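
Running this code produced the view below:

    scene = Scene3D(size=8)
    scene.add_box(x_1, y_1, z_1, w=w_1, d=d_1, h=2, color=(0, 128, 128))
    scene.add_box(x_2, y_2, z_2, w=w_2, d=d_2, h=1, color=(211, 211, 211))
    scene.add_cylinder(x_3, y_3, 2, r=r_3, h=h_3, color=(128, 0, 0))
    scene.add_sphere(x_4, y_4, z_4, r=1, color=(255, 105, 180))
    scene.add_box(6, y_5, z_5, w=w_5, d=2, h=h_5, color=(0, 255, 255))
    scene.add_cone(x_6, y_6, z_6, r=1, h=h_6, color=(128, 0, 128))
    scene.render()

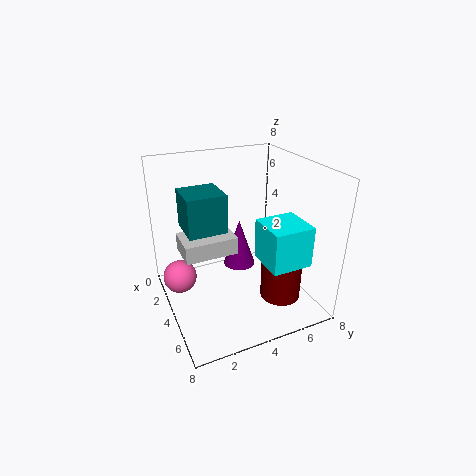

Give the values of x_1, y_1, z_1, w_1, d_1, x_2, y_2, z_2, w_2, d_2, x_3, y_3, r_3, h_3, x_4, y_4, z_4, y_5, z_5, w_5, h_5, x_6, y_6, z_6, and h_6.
x_1 = 3, y_1 = 1, z_1 = 5, w_1 = 2, d_1 = 2, x_2 = 2, y_2 = 1, z_2 = 3, w_2 = 2, d_2 = 3, x_3 = 7, y_3 = 5, r_3 = 1, h_3 = 3, x_4 = 2, y_4 = 1, z_4 = 1, y_5 = 4, z_5 = 4, w_5 = 2, h_5 = 2, x_6 = 2, y_6 = 5, z_6 = 1, h_6 = 3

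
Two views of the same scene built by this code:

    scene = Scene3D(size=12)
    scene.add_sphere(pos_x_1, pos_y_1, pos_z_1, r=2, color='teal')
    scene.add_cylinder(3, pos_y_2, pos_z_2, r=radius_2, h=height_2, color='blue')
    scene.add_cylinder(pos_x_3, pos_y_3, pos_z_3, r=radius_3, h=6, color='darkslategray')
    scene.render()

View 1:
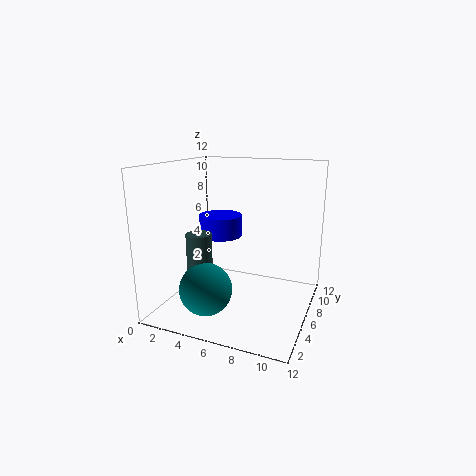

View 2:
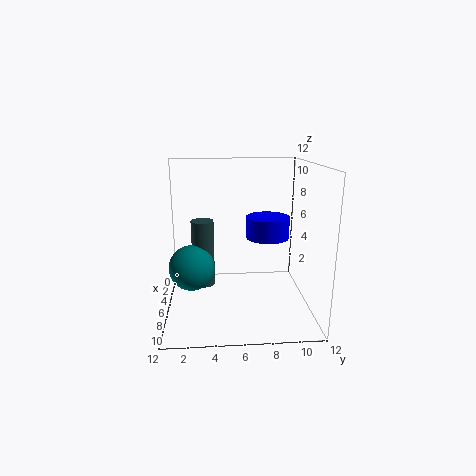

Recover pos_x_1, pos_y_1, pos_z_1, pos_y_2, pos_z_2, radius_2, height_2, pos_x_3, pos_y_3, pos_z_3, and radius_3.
pos_x_1 = 5, pos_y_1 = 2, pos_z_1 = 3, pos_y_2 = 9, pos_z_2 = 5, radius_2 = 2, height_2 = 2, pos_x_3 = 4, pos_y_3 = 3, pos_z_3 = 1, radius_3 = 1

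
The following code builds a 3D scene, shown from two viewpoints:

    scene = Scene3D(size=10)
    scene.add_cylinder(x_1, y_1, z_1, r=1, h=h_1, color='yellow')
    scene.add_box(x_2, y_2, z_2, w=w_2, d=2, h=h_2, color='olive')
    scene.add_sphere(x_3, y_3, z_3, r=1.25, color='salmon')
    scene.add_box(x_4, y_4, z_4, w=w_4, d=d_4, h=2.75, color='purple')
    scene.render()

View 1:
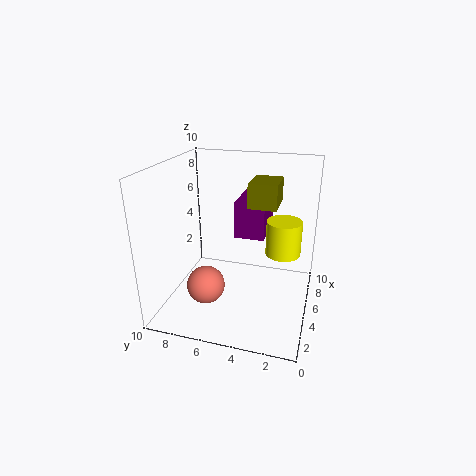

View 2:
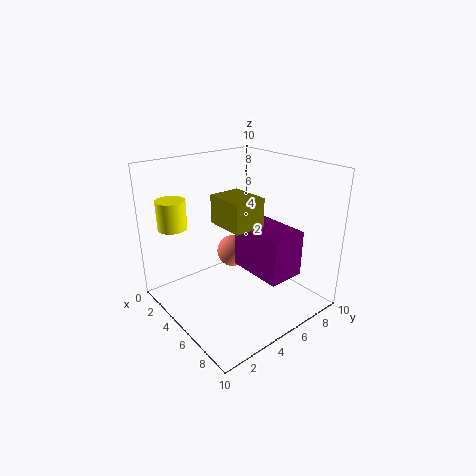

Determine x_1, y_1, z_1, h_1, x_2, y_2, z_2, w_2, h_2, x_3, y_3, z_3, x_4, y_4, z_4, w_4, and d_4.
x_1 = 2.25
y_1 = 1.5
z_1 = 5.75
h_1 = 2
x_2 = 5.5
y_2 = 2.5
z_2 = 7
w_2 = 2.5
h_2 = 1.75
x_3 = 2.5
y_3 = 6.5
z_3 = 2.5
x_4 = 6.5
y_4 = 3.5
z_4 = 4.25
w_4 = 3.5
d_4 = 2.25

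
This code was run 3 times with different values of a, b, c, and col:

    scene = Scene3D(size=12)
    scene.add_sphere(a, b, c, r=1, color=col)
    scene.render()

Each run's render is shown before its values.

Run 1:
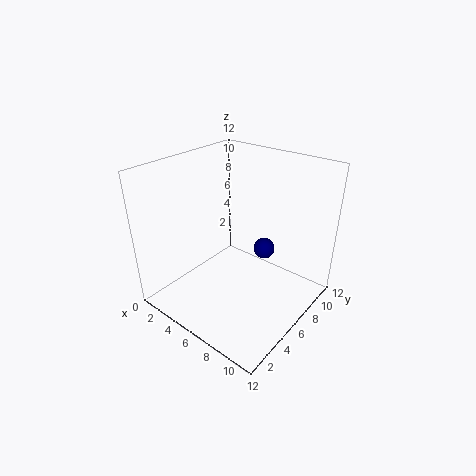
a = 6
b = 10
c = 3
col = 'navy'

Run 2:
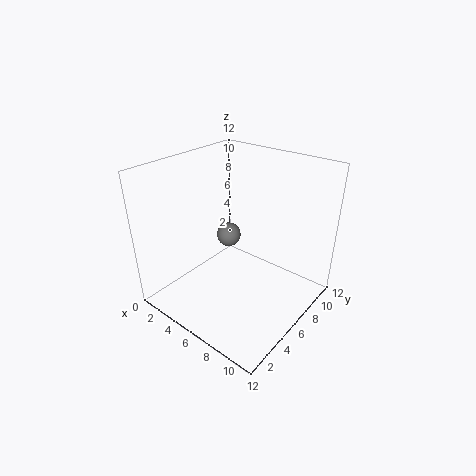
a = 5
b = 6
c = 6
col = 'gray'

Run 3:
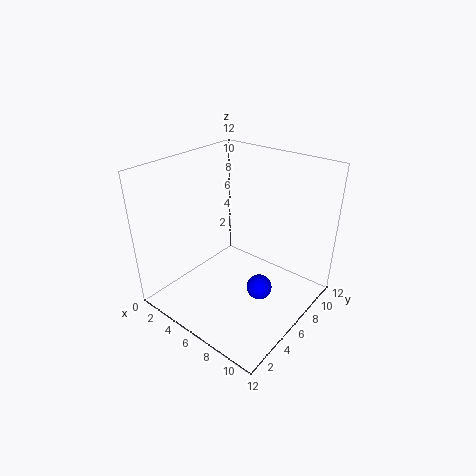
a = 9
b = 5
c = 3
col = 'blue'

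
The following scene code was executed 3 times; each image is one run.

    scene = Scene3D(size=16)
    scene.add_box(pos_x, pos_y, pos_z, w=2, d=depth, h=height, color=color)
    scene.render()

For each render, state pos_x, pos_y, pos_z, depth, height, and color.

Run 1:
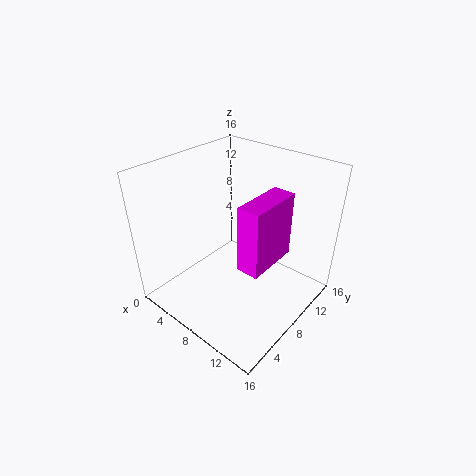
pos_x = 13, pos_y = 2, pos_z = 10, depth = 5, height = 6, color = 'magenta'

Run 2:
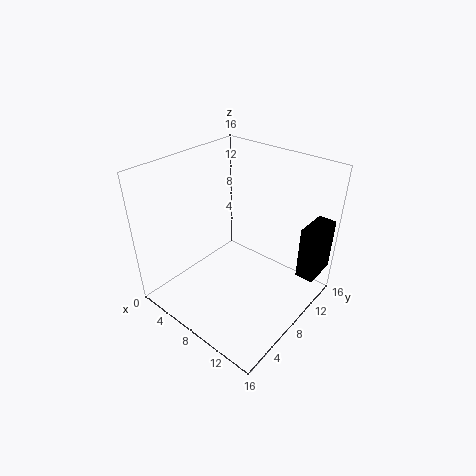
pos_x = 14, pos_y = 11, pos_z = 4, depth = 4, height = 6, color = 'black'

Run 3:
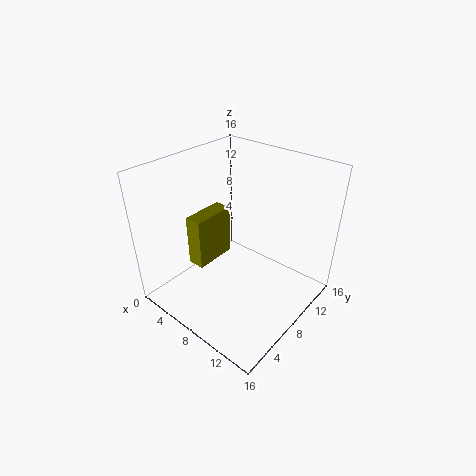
pos_x = 3, pos_y = 5, pos_z = 4, depth = 5, height = 6, color = 'olive'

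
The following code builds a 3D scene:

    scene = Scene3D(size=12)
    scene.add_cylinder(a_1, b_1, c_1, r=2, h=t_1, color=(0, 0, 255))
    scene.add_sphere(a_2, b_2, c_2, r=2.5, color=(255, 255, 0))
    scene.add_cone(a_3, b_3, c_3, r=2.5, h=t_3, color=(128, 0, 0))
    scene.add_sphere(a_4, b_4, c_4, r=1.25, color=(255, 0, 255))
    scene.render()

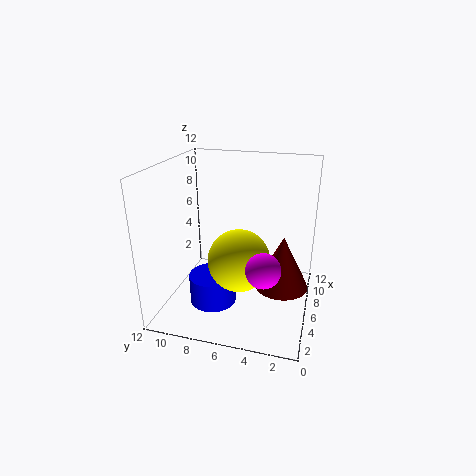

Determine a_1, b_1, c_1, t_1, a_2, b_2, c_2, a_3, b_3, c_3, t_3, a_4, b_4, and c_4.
a_1 = 5; b_1 = 8; c_1 = 0.25; t_1 = 2.5; a_2 = 4.5; b_2 = 5.5; c_2 = 4.75; a_3 = 8.75; b_3 = 2.5; c_3 = 0.25; t_3 = 5; a_4 = 1.75; b_4 = 3; c_4 = 5.75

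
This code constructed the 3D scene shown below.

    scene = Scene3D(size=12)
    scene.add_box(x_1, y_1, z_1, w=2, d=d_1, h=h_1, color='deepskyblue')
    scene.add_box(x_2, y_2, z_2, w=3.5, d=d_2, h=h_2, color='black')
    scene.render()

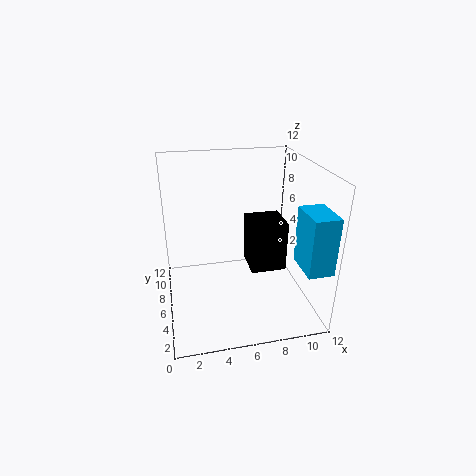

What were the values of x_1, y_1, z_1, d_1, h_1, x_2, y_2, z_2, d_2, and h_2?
x_1 = 10
y_1 = 0.5
z_1 = 5
d_1 = 3
h_1 = 4.5
x_2 = 8
y_2 = 8.5
z_2 = 0.5
d_2 = 3.5
h_2 = 5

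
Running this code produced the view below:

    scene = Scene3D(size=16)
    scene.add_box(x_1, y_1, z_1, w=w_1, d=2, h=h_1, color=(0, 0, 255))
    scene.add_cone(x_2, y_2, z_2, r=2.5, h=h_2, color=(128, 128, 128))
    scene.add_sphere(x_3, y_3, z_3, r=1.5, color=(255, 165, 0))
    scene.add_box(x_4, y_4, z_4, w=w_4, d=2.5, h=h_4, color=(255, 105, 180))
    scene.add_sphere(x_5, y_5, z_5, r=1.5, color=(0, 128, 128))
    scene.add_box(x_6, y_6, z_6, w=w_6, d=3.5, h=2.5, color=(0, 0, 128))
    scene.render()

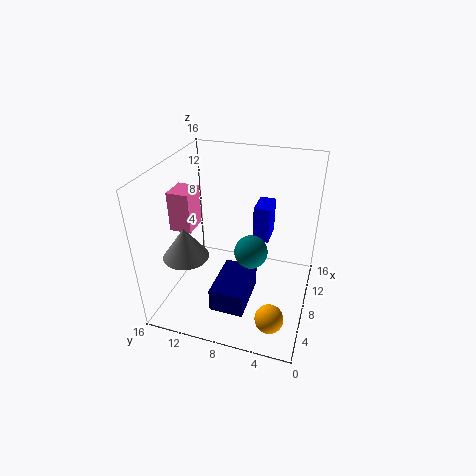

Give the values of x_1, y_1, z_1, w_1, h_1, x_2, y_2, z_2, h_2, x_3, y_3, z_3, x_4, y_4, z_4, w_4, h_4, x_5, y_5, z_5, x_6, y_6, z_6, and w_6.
x_1 = 12.5, y_1 = 5.5, z_1 = 5, w_1 = 3.5, h_1 = 4.5, x_2 = 5, y_2 = 13, z_2 = 6.5, h_2 = 3.5, x_3 = 3, y_3 = 3, z_3 = 2, x_4 = 6.5, y_4 = 13, z_4 = 8.5, w_4 = 3, h_4 = 4.5, x_5 = 2.5, y_5 = 5, z_5 = 10.5, x_6 = 1.5, y_6 = 5.5, z_6 = 3, w_6 = 5.5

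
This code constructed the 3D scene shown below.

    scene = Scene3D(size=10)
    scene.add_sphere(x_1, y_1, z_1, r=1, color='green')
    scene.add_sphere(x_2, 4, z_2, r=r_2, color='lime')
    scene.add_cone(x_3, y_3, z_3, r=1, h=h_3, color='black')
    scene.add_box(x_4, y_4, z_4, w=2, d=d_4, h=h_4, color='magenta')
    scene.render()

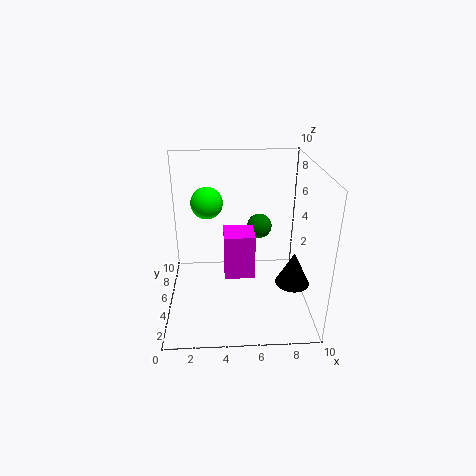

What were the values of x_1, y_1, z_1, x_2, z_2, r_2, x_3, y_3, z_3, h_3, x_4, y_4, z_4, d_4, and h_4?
x_1 = 7
y_1 = 9
z_1 = 4
x_2 = 3
z_2 = 8
r_2 = 1
x_3 = 8
y_3 = 1
z_3 = 4
h_3 = 2
x_4 = 4
y_4 = 3
z_4 = 3
d_4 = 2
h_4 = 3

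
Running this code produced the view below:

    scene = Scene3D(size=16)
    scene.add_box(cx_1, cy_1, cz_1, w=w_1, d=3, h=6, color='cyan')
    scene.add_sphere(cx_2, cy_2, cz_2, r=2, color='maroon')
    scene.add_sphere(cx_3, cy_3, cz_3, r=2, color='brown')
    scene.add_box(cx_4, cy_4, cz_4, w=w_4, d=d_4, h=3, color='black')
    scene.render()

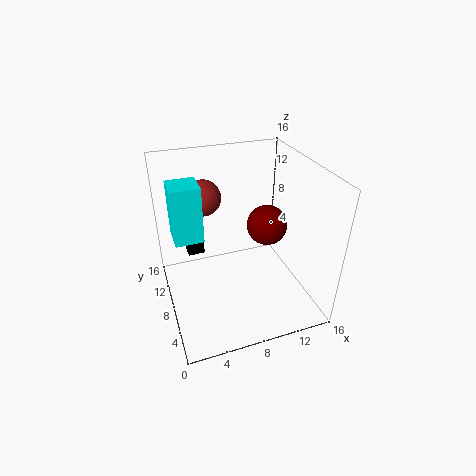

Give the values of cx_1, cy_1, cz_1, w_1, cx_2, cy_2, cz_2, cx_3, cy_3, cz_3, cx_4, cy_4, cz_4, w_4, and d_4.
cx_1 = 1, cy_1 = 7, cz_1 = 9, w_1 = 3, cx_2 = 10, cy_2 = 5, cz_2 = 11, cx_3 = 5, cy_3 = 11, cz_3 = 12, cx_4 = 3, cy_4 = 12, cz_4 = 4, w_4 = 2, d_4 = 2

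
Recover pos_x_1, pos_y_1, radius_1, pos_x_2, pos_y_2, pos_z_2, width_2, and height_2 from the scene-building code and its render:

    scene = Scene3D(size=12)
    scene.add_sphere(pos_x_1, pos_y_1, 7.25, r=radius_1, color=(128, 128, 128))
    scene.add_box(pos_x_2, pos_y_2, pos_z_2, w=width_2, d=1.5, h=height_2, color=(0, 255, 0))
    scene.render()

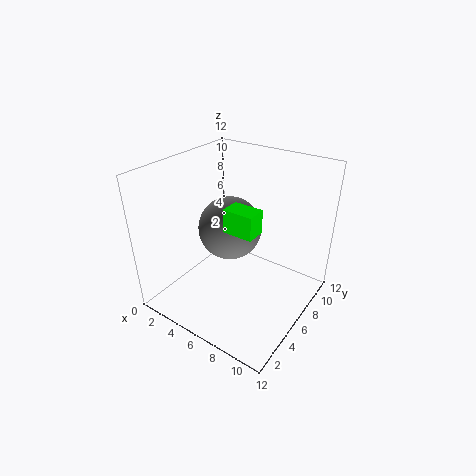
pos_x_1 = 5.75, pos_y_1 = 5.25, radius_1 = 2.5, pos_x_2 = 7, pos_y_2 = 2.75, pos_z_2 = 8.5, width_2 = 2.25, height_2 = 1.75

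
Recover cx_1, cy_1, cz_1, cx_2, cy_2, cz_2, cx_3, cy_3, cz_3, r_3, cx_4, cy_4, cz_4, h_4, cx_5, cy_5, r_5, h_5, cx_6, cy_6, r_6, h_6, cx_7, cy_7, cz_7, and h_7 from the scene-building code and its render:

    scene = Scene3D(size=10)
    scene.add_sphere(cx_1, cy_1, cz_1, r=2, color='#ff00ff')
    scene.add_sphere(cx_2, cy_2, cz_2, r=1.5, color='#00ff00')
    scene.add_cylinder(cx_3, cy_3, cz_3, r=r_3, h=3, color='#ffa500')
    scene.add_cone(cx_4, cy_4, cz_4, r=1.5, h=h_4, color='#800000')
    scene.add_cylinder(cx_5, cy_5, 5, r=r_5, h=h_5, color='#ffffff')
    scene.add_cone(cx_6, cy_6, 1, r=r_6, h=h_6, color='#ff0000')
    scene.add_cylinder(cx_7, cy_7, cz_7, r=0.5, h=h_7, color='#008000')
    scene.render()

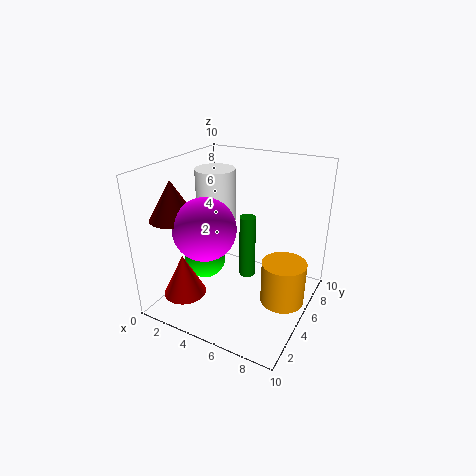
cx_1 = 4; cy_1 = 2.5; cz_1 = 6.5; cx_2 = 2.5; cy_2 = 4.5; cz_2 = 3; cx_3 = 8.5; cy_3 = 5; cz_3 = 1; r_3 = 1.5; cx_4 = 2; cy_4 = 2; cz_4 = 7; h_4 = 2.5; cx_5 = 2; cy_5 = 7; r_5 = 1.5; h_5 = 4; cx_6 = 2; cy_6 = 2.5; r_6 = 1.5; h_6 = 3; cx_7 = 6.5; cy_7 = 3.5; cz_7 = 3.5; h_7 = 4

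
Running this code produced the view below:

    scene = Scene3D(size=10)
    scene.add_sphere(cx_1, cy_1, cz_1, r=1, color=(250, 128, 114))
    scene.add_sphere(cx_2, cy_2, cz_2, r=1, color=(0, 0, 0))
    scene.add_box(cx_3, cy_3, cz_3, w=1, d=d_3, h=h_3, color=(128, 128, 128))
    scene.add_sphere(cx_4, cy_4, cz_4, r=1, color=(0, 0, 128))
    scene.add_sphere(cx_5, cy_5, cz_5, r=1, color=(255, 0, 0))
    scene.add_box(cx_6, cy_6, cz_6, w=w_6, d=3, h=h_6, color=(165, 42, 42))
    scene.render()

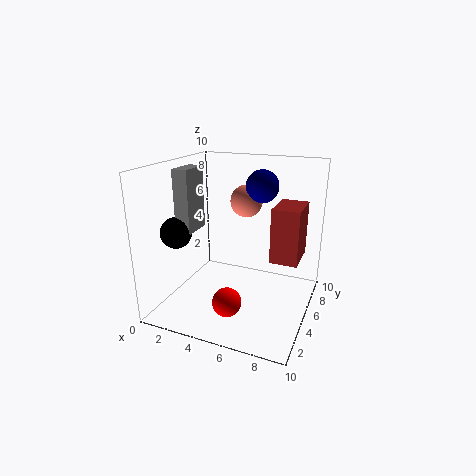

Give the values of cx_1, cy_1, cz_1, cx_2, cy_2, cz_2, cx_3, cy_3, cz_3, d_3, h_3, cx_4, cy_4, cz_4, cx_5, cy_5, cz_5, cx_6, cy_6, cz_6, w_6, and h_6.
cx_1 = 6
cy_1 = 4
cz_1 = 8
cx_2 = 2
cy_2 = 2
cz_2 = 6
cx_3 = 2
cy_3 = 2
cz_3 = 6
d_3 = 2
h_3 = 4
cx_4 = 7
cy_4 = 4
cz_4 = 9
cx_5 = 5
cy_5 = 3
cz_5 = 1
cx_6 = 7
cy_6 = 6
cz_6 = 3
w_6 = 2
h_6 = 4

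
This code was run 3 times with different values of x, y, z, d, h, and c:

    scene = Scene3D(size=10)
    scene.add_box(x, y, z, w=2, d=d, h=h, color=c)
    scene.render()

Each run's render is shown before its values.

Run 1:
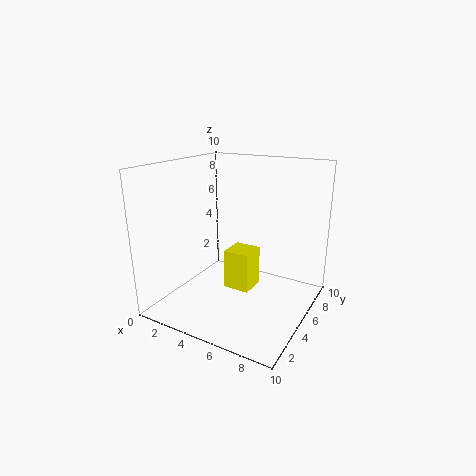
x = 3.5
y = 5.5
z = 0.5
d = 2
h = 3
c = 'yellow'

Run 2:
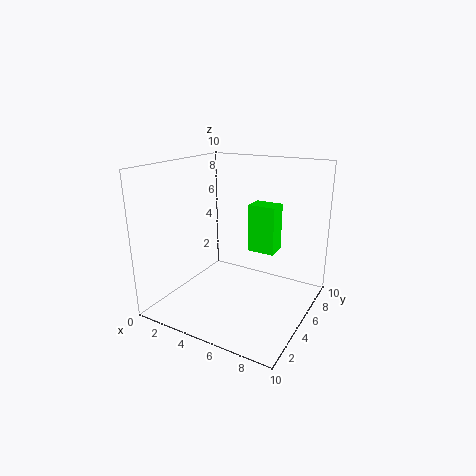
x = 5
y = 6.5
z = 3.5
d = 1.5
h = 3.5
c = 'lime'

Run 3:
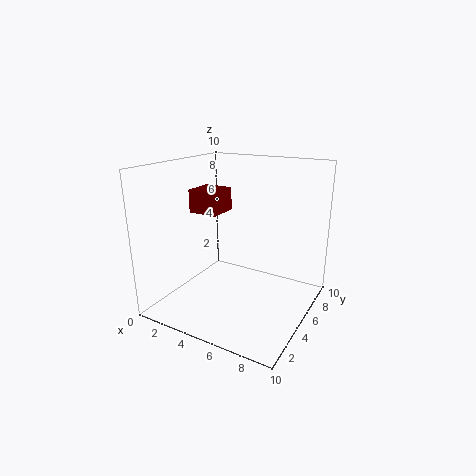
x = 2.5
y = 3
z = 7
d = 2
h = 1.5
c = 'maroon'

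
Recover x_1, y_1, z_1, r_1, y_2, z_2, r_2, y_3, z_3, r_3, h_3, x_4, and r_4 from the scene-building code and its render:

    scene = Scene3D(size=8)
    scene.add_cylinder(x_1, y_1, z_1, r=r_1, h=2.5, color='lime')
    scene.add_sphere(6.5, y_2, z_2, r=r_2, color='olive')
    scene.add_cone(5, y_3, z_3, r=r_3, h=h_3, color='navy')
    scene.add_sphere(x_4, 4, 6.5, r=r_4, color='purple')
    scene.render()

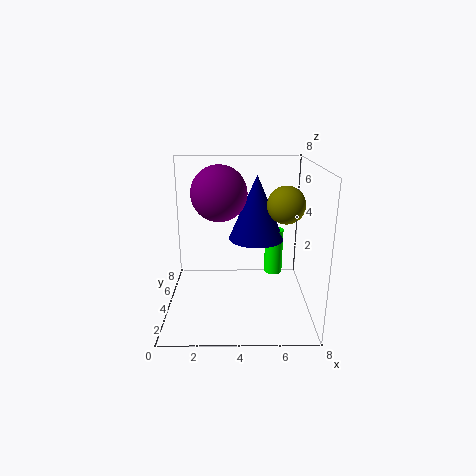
x_1 = 6; y_1 = 4; z_1 = 2; r_1 = 0.5; y_2 = 3.5; z_2 = 6; r_2 = 1; y_3 = 4; z_3 = 4; r_3 = 1.5; h_3 = 3.5; x_4 = 3; r_4 = 1.5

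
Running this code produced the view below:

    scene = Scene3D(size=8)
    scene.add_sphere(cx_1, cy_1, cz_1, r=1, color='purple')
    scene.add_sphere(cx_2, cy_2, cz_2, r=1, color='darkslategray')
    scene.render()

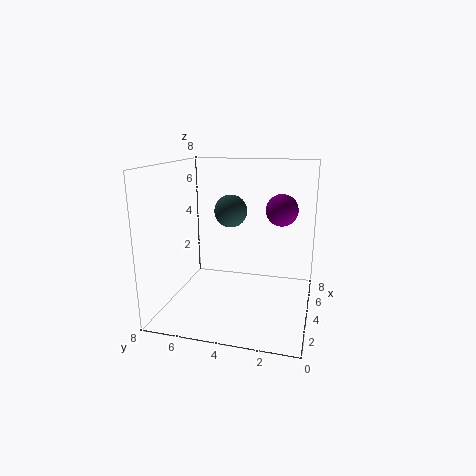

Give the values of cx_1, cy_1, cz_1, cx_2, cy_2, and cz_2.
cx_1 = 7, cy_1 = 2, cz_1 = 5, cx_2 = 6, cy_2 = 5, cz_2 = 5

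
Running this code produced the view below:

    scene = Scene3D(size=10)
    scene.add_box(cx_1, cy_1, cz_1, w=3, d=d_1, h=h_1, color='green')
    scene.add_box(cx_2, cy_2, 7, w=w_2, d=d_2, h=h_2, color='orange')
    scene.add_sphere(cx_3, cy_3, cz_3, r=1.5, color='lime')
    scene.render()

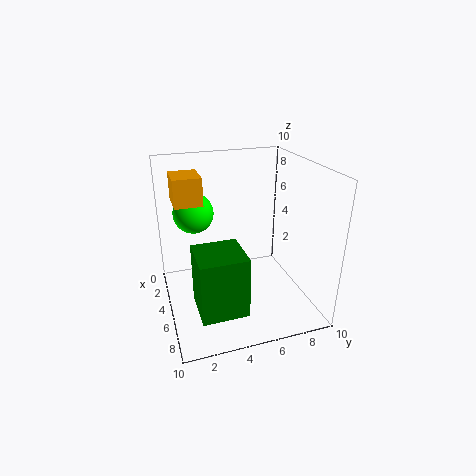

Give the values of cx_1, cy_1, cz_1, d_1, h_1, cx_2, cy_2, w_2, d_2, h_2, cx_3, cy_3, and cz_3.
cx_1 = 6, cy_1 = 1.5, cz_1 = 1.5, d_1 = 3, h_1 = 4, cx_2 = 1, cy_2 = 1, w_2 = 2.5, d_2 = 2, h_2 = 2, cx_3 = 2, cy_3 = 2.5, cz_3 = 6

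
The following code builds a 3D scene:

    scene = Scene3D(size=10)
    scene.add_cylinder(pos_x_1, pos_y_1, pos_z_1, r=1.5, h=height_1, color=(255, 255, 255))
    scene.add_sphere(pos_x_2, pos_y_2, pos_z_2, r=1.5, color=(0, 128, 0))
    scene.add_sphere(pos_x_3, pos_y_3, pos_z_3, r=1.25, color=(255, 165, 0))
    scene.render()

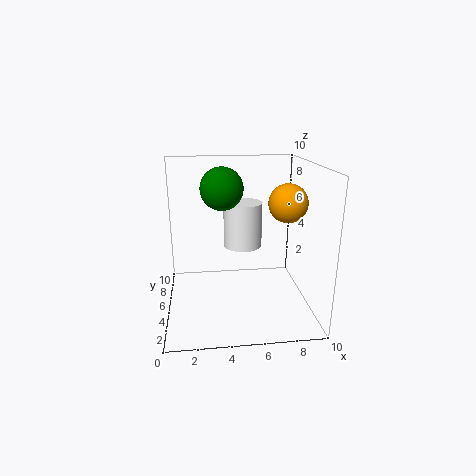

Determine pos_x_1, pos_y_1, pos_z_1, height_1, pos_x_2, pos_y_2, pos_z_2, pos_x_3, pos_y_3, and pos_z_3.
pos_x_1 = 5.75
pos_y_1 = 8
pos_z_1 = 3.25
height_1 = 3.5
pos_x_2 = 4
pos_y_2 = 6
pos_z_2 = 8.25
pos_x_3 = 8
pos_y_3 = 3.5
pos_z_3 = 7.75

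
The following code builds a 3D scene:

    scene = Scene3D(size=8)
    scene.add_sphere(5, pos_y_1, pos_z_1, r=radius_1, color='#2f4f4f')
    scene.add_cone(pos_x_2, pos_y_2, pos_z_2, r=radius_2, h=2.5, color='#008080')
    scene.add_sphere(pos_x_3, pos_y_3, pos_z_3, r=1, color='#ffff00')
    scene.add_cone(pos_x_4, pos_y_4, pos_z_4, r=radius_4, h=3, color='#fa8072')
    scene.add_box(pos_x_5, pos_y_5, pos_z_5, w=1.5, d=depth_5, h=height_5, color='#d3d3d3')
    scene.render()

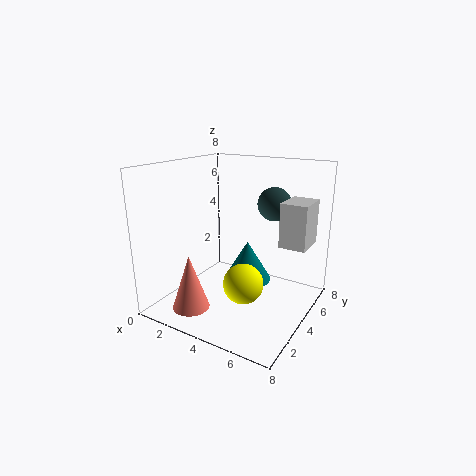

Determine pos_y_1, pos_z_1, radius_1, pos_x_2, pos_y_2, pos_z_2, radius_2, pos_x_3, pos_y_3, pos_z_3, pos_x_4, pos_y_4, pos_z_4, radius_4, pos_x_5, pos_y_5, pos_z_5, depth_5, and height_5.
pos_y_1 = 6.5
pos_z_1 = 5.5
radius_1 = 1
pos_x_2 = 3.5
pos_y_2 = 6
pos_z_2 = 0.5
radius_2 = 1.5
pos_x_3 = 5.5
pos_y_3 = 2
pos_z_3 = 2.5
pos_x_4 = 2.5
pos_y_4 = 1.5
pos_z_4 = 0.5
radius_4 = 1
pos_x_5 = 6
pos_y_5 = 5
pos_z_5 = 3.5
depth_5 = 2
height_5 = 2.5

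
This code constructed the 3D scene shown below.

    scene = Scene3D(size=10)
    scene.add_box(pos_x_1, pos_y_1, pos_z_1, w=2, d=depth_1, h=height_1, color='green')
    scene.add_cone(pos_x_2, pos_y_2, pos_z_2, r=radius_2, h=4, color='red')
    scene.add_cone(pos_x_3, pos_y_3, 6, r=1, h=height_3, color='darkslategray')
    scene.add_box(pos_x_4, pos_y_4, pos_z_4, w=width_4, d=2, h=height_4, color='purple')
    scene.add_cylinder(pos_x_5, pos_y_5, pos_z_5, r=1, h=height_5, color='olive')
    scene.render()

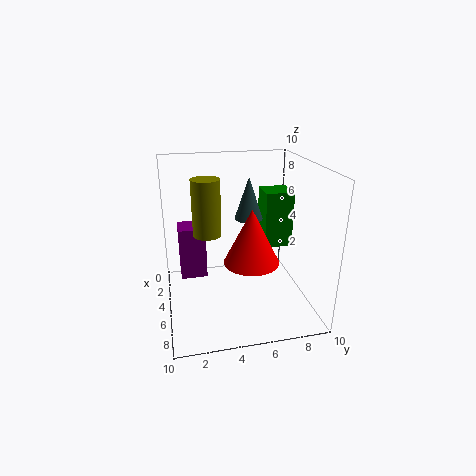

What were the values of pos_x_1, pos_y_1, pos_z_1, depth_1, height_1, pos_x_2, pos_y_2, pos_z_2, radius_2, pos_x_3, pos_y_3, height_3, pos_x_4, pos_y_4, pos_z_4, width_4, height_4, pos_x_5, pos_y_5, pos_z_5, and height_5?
pos_x_1 = 3; pos_y_1 = 7; pos_z_1 = 4; depth_1 = 2; height_1 = 4; pos_x_2 = 5; pos_y_2 = 6; pos_z_2 = 3; radius_2 = 2; pos_x_3 = 4; pos_y_3 = 6; height_3 = 3; pos_x_4 = 1; pos_y_4 = 1; pos_z_4 = 1; width_4 = 2; height_4 = 4; pos_x_5 = 4; pos_y_5 = 3; pos_z_5 = 5; height_5 = 4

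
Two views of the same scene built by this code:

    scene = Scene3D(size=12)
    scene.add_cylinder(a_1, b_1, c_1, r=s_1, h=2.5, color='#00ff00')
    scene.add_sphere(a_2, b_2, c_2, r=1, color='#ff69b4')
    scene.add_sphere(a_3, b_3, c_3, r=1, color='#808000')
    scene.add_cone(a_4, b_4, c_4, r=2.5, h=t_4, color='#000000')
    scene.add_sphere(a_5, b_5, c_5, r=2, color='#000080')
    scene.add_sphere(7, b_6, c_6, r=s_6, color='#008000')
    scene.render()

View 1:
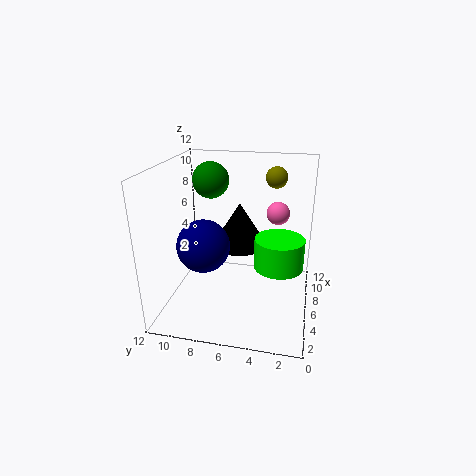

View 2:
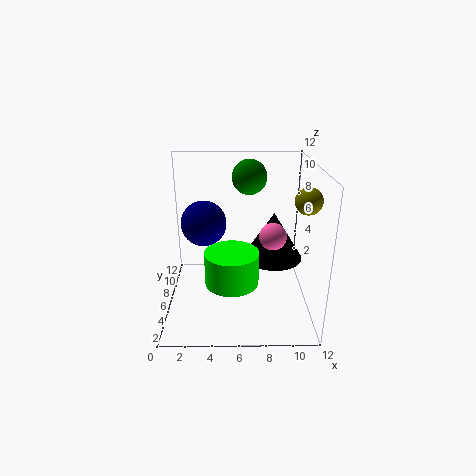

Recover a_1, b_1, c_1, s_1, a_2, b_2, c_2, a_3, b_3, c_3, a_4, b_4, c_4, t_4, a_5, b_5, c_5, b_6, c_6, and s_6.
a_1 = 5.5, b_1 = 2.5, c_1 = 4, s_1 = 2, a_2 = 8.5, b_2 = 3, c_2 = 7.5, a_3 = 11, b_3 = 3.5, c_3 = 10, a_4 = 9, b_4 = 6.5, c_4 = 4, t_4 = 4, a_5 = 3, b_5 = 8, c_5 = 6.5, b_6 = 8.5, c_6 = 10.5, s_6 = 1.5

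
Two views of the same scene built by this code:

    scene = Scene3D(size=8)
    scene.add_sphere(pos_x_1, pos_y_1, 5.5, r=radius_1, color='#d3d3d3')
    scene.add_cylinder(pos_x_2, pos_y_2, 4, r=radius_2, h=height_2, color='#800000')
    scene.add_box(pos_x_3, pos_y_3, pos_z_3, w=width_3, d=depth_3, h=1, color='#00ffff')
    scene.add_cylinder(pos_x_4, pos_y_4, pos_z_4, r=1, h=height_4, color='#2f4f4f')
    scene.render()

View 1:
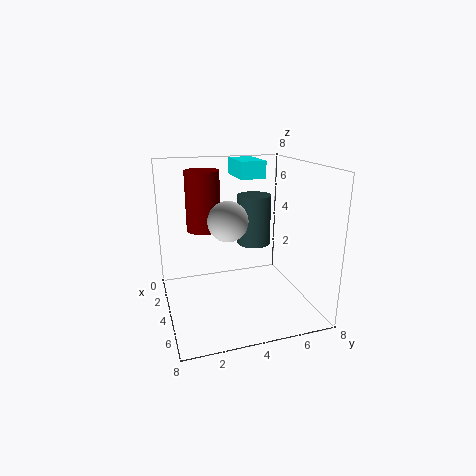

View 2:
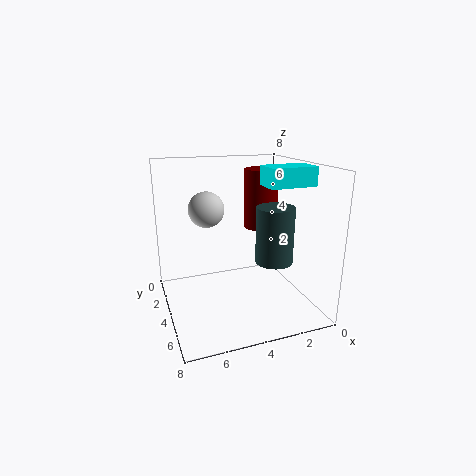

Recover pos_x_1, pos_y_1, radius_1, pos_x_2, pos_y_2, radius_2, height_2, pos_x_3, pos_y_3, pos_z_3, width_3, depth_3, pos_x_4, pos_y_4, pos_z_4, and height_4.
pos_x_1 = 5.5
pos_y_1 = 3
radius_1 = 1
pos_x_2 = 2
pos_y_2 = 2.5
radius_2 = 1
height_2 = 3.5
pos_x_3 = 0.5
pos_y_3 = 4.5
pos_z_3 = 7
width_3 = 2.5
depth_3 = 1.5
pos_x_4 = 2.5
pos_y_4 = 5.5
pos_z_4 = 3
height_4 = 3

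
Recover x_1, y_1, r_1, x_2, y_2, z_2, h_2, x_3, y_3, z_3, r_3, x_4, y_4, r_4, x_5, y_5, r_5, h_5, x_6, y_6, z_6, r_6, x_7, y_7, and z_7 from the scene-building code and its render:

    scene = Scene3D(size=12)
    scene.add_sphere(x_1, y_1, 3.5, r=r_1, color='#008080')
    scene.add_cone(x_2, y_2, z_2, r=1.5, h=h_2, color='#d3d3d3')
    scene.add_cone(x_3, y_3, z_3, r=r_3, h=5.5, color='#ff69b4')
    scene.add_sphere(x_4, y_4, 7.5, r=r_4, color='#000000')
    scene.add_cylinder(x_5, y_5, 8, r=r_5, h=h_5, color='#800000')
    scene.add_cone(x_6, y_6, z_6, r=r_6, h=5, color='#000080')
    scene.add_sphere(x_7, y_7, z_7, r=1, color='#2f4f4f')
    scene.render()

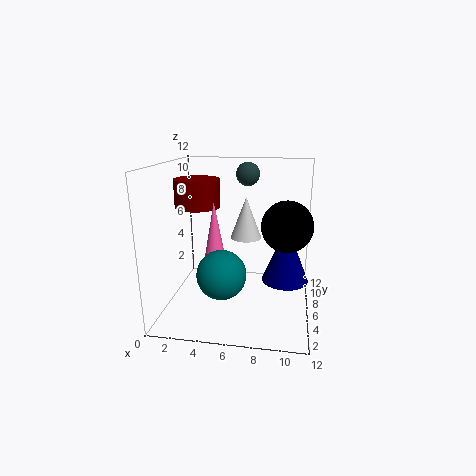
x_1 = 5; y_1 = 4; r_1 = 2; x_2 = 6; y_2 = 10.5; z_2 = 4.5; h_2 = 4; x_3 = 4; y_3 = 6; z_3 = 3.5; r_3 = 1; x_4 = 10; y_4 = 5; r_4 = 2; x_5 = 2; y_5 = 8; r_5 = 2; h_5 = 2.5; x_6 = 10; y_6 = 7; z_6 = 2; r_6 = 2; x_7 = 6.5; y_7 = 8; z_7 = 11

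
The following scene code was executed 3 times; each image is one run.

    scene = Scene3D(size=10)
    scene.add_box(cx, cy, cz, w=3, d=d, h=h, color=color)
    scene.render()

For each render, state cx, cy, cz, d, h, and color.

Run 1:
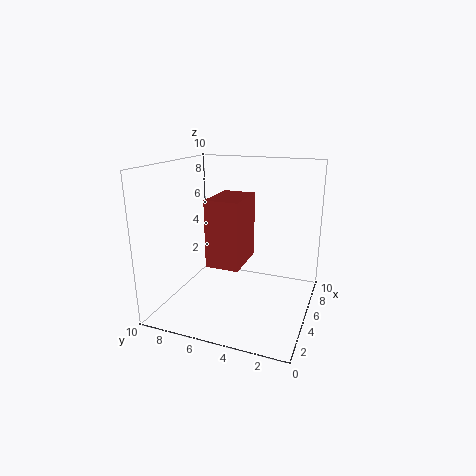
cx = 1, cy = 3.5, cz = 4.5, d = 2, h = 4, color = 'brown'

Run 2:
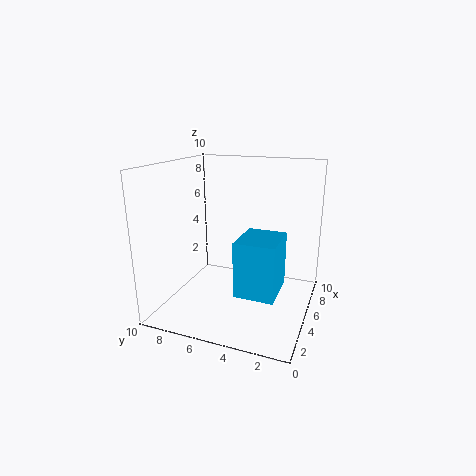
cx = 1.5, cy = 1.5, cz = 2.5, d = 2.5, h = 3.5, color = 'deepskyblue'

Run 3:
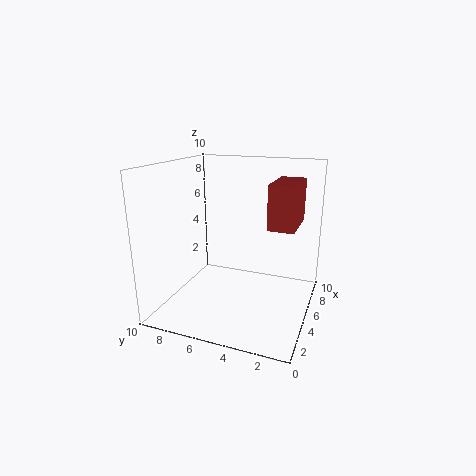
cx = 1.5, cy = 0.5, cz = 7, d = 1.5, h = 2.5, color = 'brown'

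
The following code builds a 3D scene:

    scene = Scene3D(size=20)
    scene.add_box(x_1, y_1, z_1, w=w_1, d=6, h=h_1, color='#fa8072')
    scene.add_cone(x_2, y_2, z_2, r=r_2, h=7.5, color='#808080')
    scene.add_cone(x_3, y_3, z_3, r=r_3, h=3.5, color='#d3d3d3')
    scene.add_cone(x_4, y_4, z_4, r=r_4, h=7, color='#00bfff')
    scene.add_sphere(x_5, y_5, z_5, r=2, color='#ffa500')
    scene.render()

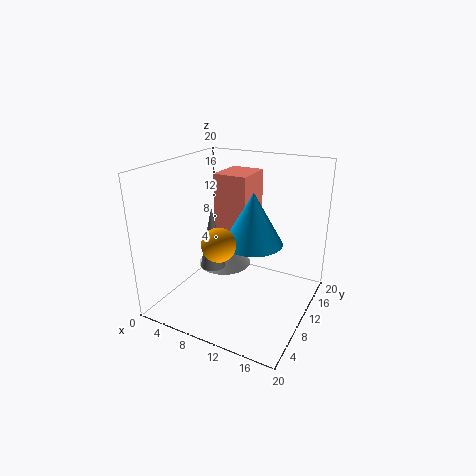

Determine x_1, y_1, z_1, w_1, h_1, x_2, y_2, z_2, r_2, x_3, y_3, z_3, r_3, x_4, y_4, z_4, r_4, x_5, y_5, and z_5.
x_1 = 5; y_1 = 12; z_1 = 9.5; w_1 = 5; h_1 = 8.5; x_2 = 10; y_2 = 3.5; z_2 = 9; r_2 = 1.5; x_3 = 9; y_3 = 8; z_3 = 7; r_3 = 3.5; x_4 = 12.5; y_4 = 9.5; z_4 = 10; r_4 = 4; x_5 = 11.5; y_5 = 2.5; z_5 = 12.5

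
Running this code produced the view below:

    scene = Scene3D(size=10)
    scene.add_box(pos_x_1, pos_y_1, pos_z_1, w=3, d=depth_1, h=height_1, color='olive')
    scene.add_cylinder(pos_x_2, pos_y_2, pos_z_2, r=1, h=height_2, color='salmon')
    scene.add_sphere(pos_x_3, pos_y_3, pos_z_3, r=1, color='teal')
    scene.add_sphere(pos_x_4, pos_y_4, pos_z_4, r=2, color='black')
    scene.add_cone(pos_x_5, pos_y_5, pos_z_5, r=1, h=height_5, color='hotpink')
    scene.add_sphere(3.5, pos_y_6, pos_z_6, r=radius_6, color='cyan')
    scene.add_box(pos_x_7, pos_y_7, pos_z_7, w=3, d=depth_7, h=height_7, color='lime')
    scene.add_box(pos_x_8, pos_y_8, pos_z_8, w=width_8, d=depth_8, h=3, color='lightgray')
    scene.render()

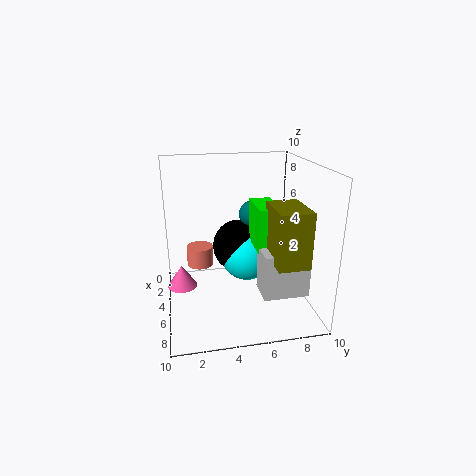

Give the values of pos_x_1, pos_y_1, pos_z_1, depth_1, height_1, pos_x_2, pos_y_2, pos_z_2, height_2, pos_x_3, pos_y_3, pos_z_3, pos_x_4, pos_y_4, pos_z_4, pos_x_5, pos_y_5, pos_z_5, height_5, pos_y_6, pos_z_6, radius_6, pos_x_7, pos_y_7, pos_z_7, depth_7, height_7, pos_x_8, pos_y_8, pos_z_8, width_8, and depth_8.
pos_x_1 = 6.5; pos_y_1 = 6.5; pos_z_1 = 4.5; depth_1 = 2; height_1 = 3.5; pos_x_2 = 2.5; pos_y_2 = 2.5; pos_z_2 = 2; height_2 = 1.5; pos_x_3 = 3; pos_y_3 = 6.5; pos_z_3 = 6; pos_x_4 = 3; pos_y_4 = 5.5; pos_z_4 = 3.5; pos_x_5 = 5.5; pos_y_5 = 1; pos_z_5 = 2; height_5 = 1.5; pos_y_6 = 6; pos_z_6 = 3; radius_6 = 2; pos_x_7 = 4; pos_y_7 = 6; pos_z_7 = 4.5; depth_7 = 1.5; height_7 = 3; pos_x_8 = 6.5; pos_y_8 = 6; pos_z_8 = 2; width_8 = 2; depth_8 = 3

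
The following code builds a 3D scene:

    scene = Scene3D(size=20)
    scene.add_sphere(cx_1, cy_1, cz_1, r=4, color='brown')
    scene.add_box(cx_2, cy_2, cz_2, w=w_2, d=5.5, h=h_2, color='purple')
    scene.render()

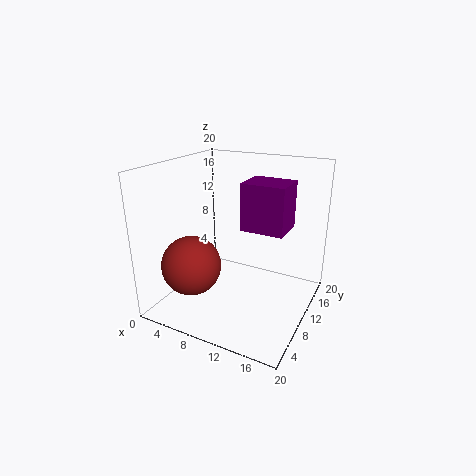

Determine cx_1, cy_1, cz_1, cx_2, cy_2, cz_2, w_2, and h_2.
cx_1 = 5.5; cy_1 = 5; cz_1 = 7; cx_2 = 9; cy_2 = 12.5; cz_2 = 10; w_2 = 6.5; h_2 = 7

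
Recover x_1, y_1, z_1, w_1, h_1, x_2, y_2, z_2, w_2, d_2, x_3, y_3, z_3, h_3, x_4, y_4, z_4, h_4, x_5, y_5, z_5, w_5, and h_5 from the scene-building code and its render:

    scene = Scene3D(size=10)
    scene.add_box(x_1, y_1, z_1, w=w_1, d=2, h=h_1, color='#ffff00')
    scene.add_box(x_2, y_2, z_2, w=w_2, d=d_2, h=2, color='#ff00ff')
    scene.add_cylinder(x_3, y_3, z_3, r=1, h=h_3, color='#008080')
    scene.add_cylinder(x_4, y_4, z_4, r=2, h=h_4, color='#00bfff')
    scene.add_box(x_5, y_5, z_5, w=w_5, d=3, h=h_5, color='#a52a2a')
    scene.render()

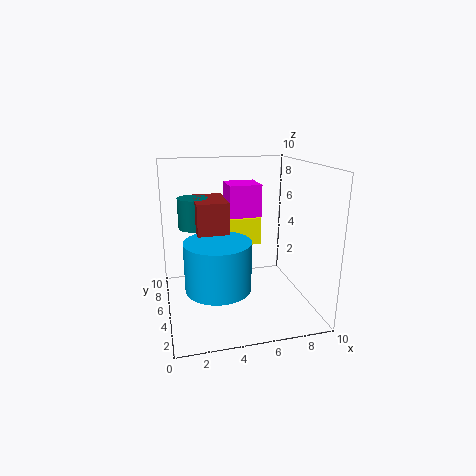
x_1 = 4; y_1 = 6; z_1 = 4; w_1 = 3; h_1 = 2; x_2 = 4; y_2 = 3; z_2 = 7; w_2 = 2; d_2 = 2; x_3 = 2; y_3 = 5; z_3 = 6; h_3 = 2; x_4 = 3; y_4 = 2; z_4 = 3; h_4 = 3; x_5 = 2; y_5 = 3; z_5 = 6; w_5 = 2; h_5 = 2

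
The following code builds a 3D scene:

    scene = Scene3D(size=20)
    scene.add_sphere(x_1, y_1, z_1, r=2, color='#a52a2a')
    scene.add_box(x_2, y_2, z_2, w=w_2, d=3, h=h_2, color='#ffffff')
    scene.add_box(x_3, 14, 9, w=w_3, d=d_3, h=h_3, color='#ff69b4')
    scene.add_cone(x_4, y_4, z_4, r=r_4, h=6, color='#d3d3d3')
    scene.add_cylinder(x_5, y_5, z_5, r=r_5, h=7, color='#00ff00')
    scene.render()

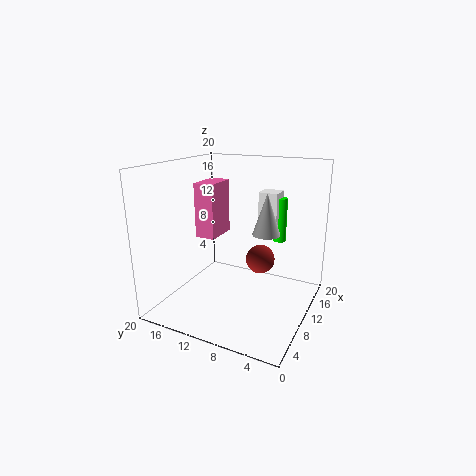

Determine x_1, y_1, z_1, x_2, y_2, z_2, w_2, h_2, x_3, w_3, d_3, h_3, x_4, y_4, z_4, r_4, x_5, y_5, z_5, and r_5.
x_1 = 11, y_1 = 7, z_1 = 7, x_2 = 17, y_2 = 7, z_2 = 8, w_2 = 3, h_2 = 7, x_3 = 10, w_3 = 5, d_3 = 3, h_3 = 8, x_4 = 13, y_4 = 7, z_4 = 10, r_4 = 2, x_5 = 19, y_5 = 7, z_5 = 7, r_5 = 1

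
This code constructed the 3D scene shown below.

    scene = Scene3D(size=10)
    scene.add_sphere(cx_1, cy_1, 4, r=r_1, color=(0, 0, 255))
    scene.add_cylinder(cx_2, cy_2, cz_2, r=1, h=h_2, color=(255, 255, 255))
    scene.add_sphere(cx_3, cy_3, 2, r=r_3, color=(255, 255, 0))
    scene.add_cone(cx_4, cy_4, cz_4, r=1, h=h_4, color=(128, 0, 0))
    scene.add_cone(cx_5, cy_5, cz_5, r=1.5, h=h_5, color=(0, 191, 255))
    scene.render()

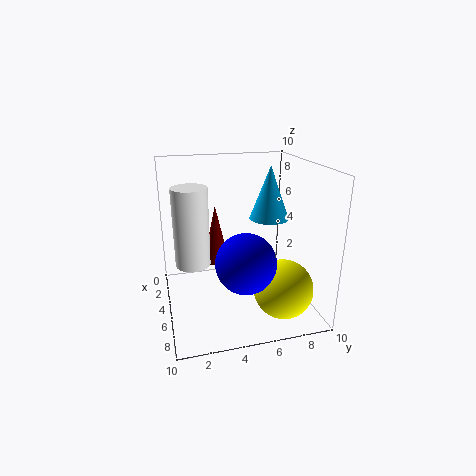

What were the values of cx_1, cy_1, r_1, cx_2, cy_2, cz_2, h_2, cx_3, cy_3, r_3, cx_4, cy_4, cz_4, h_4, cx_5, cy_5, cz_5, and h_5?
cx_1 = 7, cy_1 = 5, r_1 = 2, cx_2 = 8, cy_2 = 1.5, cz_2 = 5, h_2 = 4.5, cx_3 = 7.5, cy_3 = 7.5, r_3 = 2, cx_4 = 2, cy_4 = 4, cz_4 = 2, h_4 = 4.5, cx_5 = 3, cy_5 = 8, cz_5 = 5.5, h_5 = 4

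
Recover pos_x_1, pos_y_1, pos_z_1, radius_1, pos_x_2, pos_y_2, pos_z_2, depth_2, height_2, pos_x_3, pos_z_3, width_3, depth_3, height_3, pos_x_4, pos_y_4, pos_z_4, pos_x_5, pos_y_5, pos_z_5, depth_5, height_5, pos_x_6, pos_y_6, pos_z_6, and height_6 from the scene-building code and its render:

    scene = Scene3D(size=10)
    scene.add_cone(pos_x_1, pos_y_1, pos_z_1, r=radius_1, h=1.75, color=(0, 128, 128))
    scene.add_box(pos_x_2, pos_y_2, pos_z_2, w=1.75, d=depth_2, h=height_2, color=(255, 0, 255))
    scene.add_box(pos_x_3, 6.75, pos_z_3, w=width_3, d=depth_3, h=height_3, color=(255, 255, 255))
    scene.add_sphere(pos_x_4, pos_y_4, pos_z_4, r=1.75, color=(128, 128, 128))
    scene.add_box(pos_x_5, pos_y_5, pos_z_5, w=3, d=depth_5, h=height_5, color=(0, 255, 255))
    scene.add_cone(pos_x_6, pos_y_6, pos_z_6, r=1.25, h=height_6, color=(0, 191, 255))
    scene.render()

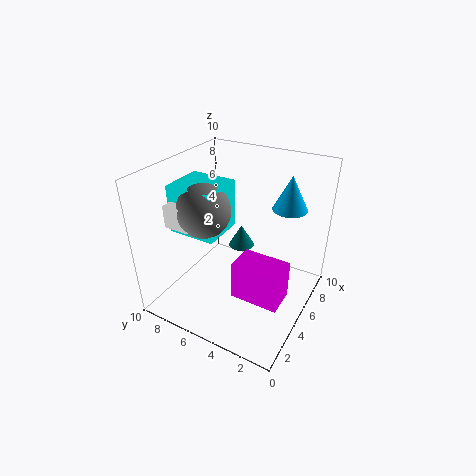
pos_x_1 = 7.75, pos_y_1 = 6.25, pos_z_1 = 2.5, radius_1 = 1, pos_x_2 = 0.75, pos_y_2 = 0.25, pos_z_2 = 4, depth_2 = 2.75, height_2 = 2.25, pos_x_3 = 1.75, pos_z_3 = 6.5, width_3 = 1.25, depth_3 = 1.75, height_3 = 1.5, pos_x_4 = 3.25, pos_y_4 = 6.5, pos_z_4 = 7.5, pos_x_5 = 2.5, pos_y_5 = 5.5, pos_z_5 = 5.75, depth_5 = 3.25, height_5 = 3.25, pos_x_6 = 8, pos_y_6 = 2.5, pos_z_6 = 6.5, height_6 = 2.5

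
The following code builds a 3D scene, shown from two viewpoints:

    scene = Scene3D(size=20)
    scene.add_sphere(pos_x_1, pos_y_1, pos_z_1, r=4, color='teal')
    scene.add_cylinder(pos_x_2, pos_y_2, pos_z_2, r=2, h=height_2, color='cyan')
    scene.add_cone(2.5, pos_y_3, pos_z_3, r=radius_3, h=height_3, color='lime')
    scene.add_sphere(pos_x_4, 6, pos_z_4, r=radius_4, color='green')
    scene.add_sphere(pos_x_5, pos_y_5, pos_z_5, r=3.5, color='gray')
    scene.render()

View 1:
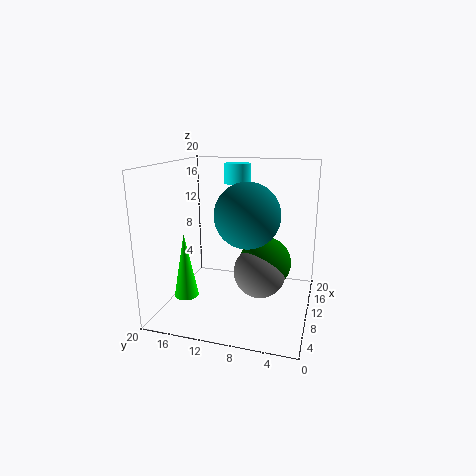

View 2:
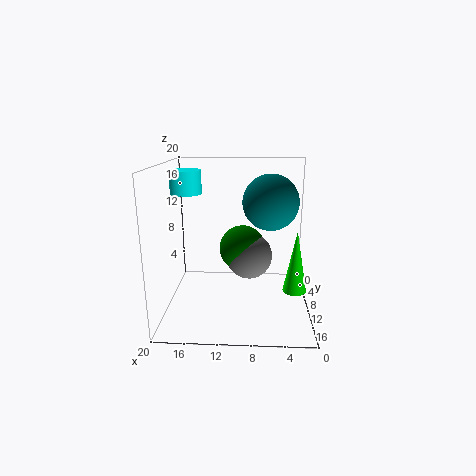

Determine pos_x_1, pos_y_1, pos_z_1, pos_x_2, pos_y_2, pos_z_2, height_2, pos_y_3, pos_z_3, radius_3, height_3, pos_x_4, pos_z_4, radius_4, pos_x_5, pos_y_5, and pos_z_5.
pos_x_1 = 5.5, pos_y_1 = 7.5, pos_z_1 = 14.5, pos_x_2 = 16.5, pos_y_2 = 12, pos_z_2 = 16.5, height_2 = 3, pos_y_3 = 14.5, pos_z_3 = 4.5, radius_3 = 1.5, height_3 = 8, pos_x_4 = 9.5, pos_z_4 = 7, radius_4 = 3.5, pos_x_5 = 8.5, pos_y_5 = 6.5, pos_z_5 = 6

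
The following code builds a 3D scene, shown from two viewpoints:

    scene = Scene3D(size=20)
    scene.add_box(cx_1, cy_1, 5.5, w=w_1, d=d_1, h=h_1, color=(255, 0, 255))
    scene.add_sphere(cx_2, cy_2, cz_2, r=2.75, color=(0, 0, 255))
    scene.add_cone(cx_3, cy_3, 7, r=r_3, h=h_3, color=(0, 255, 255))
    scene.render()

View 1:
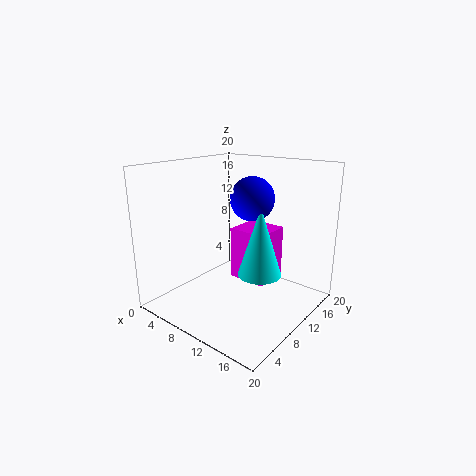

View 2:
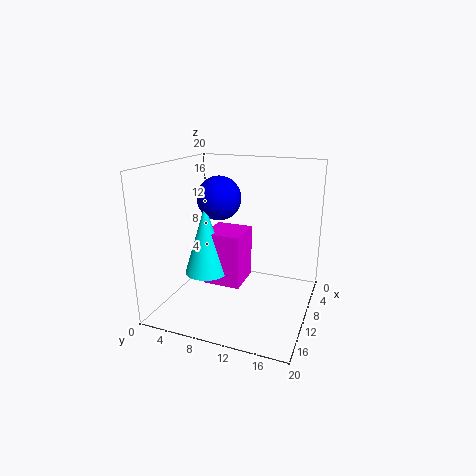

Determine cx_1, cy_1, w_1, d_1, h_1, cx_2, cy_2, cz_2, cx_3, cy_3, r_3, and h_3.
cx_1 = 10.75; cy_1 = 7.5; w_1 = 5; d_1 = 4.75; h_1 = 6.75; cx_2 = 13.25; cy_2 = 8.75; cz_2 = 16.25; cx_3 = 15.25; cy_3 = 7.75; r_3 = 2.75; h_3 = 8.75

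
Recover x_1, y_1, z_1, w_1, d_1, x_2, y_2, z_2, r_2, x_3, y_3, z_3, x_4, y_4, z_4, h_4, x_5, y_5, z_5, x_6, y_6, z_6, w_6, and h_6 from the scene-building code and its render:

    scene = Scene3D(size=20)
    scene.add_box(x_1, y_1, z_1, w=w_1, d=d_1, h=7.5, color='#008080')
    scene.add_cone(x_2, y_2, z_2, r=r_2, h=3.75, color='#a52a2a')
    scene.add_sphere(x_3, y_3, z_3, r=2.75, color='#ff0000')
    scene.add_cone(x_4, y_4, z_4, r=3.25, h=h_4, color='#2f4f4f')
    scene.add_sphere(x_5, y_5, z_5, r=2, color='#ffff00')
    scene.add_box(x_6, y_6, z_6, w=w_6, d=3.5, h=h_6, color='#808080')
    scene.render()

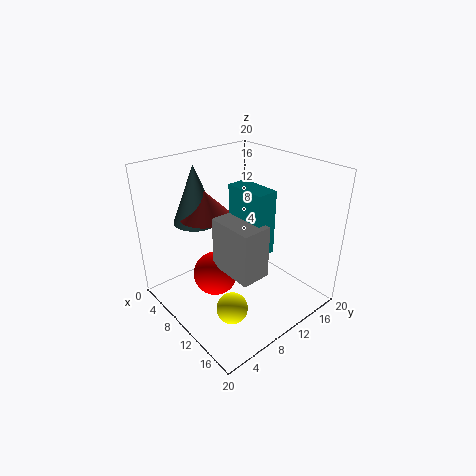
x_1 = 12.75, y_1 = 6.25, z_1 = 12, w_1 = 5, d_1 = 2.5, x_2 = 5.25, y_2 = 8, z_2 = 12.25, r_2 = 3.75, x_3 = 12, y_3 = 4.5, z_3 = 7.75, x_4 = 4, y_4 = 7.25, z_4 = 11.25, h_4 = 8.25, x_5 = 15, y_5 = 4.75, z_5 = 3.75, x_6 = 12.75, y_6 = 3.75, z_6 = 9.75, w_6 = 5.75, h_6 = 6.25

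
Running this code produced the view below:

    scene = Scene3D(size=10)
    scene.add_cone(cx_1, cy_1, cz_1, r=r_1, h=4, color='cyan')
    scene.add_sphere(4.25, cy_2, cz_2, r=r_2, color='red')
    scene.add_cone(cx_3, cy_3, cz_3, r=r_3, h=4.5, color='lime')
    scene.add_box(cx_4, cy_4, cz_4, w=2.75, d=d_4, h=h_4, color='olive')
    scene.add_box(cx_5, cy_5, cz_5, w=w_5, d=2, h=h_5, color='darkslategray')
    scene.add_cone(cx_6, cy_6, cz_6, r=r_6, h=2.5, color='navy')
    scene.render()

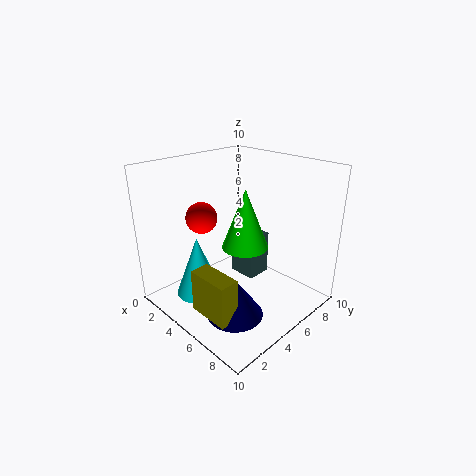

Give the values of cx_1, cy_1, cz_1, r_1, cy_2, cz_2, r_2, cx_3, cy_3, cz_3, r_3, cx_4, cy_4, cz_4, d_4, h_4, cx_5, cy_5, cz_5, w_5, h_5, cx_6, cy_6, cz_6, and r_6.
cx_1 = 4.25; cy_1 = 2; cz_1 = 1.75; r_1 = 1.5; cy_2 = 2.5; cz_2 = 7; r_2 = 1; cx_3 = 4.25; cy_3 = 6.5; cz_3 = 3.5; r_3 = 1.75; cx_4 = 5.5; cy_4 = 0.5; cz_4 = 1.75; d_4 = 1.25; h_4 = 2.75; cx_5 = 2; cy_5 = 7.25; cz_5 = 0.25; w_5 = 2.25; h_5 = 3.5; cx_6 = 7.5; cy_6 = 2.25; cz_6 = 1.5; r_6 = 1.75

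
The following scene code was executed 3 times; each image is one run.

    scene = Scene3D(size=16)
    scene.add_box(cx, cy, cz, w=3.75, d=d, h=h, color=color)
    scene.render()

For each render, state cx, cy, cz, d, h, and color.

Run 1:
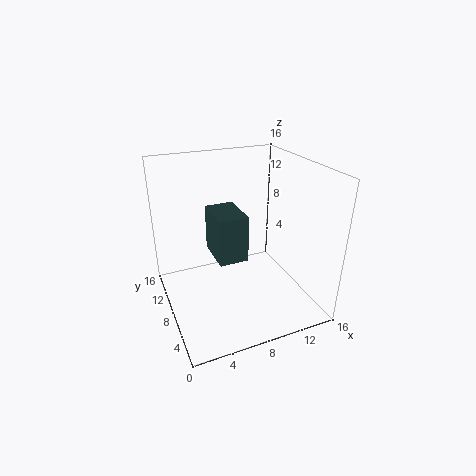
cx = 6.75, cy = 10.5, cz = 3, d = 5.5, h = 6, color = 'darkslategray'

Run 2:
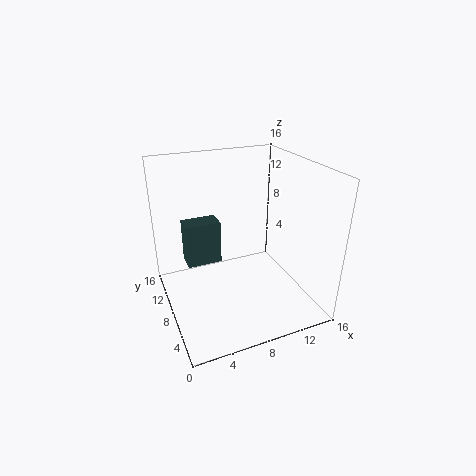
cx = 2.25, cy = 8, cz = 5.5, d = 2.25, h = 4.75, color = 'darkslategray'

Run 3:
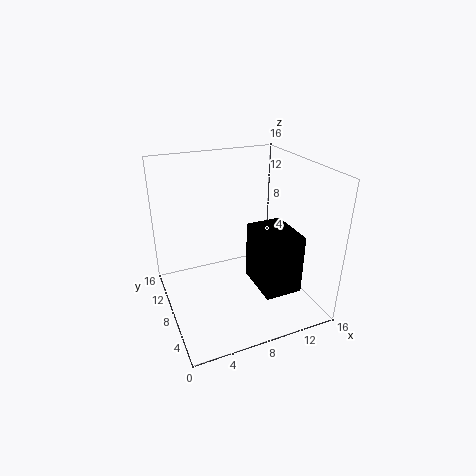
cx = 8, cy = 0.75, cz = 4.75, d = 5, h = 6, color = 'black'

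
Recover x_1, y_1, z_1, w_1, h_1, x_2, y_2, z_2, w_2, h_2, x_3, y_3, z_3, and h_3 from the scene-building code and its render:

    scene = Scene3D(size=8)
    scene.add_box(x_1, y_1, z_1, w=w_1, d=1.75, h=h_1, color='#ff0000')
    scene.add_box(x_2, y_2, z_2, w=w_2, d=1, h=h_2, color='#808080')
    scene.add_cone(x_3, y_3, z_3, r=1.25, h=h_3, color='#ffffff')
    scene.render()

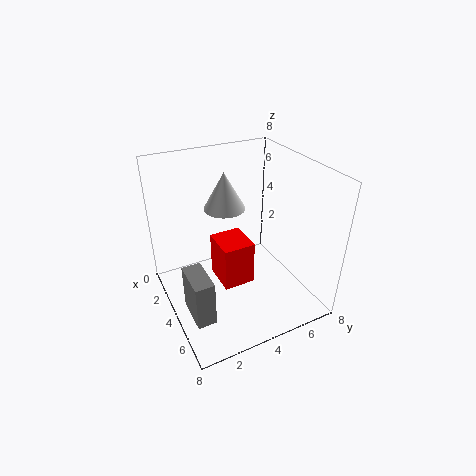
x_1 = 3, y_1 = 2.75, z_1 = 1.5, w_1 = 2, h_1 = 2.5, x_2 = 4.5, y_2 = 0.5, z_2 = 1, w_2 = 2, h_2 = 2.5, x_3 = 1.75, y_3 = 4.25, z_3 = 4.75, h_3 = 2.25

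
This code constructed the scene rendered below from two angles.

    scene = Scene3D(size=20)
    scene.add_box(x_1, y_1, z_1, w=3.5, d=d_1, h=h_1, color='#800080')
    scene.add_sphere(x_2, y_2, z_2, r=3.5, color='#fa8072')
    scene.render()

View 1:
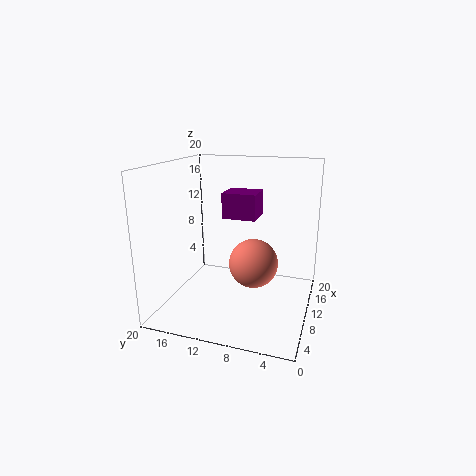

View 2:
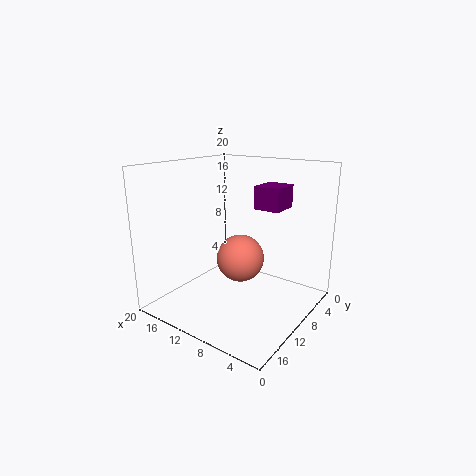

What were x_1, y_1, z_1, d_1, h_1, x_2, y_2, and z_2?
x_1 = 4, y_1 = 6, z_1 = 14.5, d_1 = 4, h_1 = 3, x_2 = 11, y_2 = 8, z_2 = 6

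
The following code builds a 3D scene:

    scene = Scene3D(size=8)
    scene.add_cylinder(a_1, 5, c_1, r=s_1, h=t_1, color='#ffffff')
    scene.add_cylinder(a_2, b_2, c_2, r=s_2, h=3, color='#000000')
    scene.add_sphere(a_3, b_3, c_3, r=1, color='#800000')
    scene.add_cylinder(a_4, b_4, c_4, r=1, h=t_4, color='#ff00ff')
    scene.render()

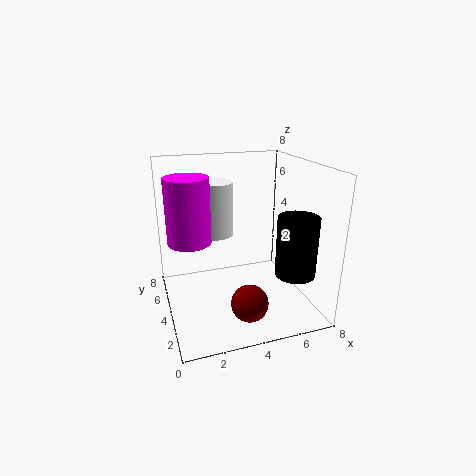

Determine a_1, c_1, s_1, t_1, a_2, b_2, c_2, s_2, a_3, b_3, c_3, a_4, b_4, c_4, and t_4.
a_1 = 3, c_1 = 4, s_1 = 1, t_1 = 3, a_2 = 6, b_2 = 1, c_2 = 3, s_2 = 1, a_3 = 4, b_3 = 2, c_3 = 1, a_4 = 1, b_4 = 2, c_4 = 5, t_4 = 3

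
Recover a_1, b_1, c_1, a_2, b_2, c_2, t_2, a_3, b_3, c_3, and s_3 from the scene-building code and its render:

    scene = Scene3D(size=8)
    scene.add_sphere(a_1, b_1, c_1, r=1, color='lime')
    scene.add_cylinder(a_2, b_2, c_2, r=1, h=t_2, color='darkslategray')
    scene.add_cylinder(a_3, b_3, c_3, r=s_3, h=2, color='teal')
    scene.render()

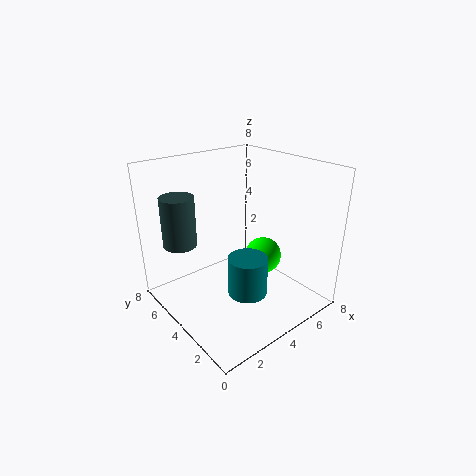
a_1 = 5; b_1 = 3; c_1 = 3; a_2 = 2; b_2 = 7; c_2 = 3; t_2 = 3; a_3 = 3; b_3 = 2; c_3 = 2; s_3 = 1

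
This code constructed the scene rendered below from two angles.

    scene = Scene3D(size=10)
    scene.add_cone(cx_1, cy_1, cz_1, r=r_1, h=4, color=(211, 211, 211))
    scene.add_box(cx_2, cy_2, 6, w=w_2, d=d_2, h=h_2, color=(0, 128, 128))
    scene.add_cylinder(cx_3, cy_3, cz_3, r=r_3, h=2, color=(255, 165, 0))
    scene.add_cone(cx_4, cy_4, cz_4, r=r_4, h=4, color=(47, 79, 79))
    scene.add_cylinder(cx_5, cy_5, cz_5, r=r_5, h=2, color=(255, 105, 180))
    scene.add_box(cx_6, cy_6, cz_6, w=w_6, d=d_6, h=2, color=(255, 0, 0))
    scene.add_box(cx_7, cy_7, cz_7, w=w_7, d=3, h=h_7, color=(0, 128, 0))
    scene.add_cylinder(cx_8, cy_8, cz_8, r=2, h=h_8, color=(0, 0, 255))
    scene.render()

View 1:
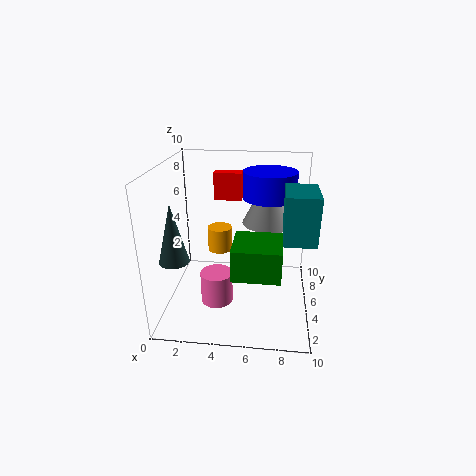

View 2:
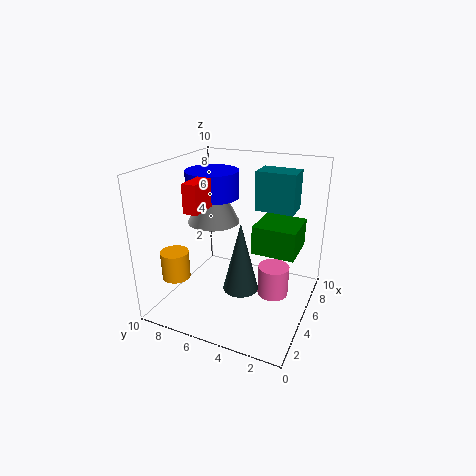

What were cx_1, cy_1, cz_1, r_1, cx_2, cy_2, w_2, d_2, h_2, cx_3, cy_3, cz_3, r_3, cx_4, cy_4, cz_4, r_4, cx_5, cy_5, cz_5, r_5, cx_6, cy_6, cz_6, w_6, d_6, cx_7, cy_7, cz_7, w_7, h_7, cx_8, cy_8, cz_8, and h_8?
cx_1 = 7; cy_1 = 8; cz_1 = 5; r_1 = 2; cx_2 = 8; cy_2 = 2; w_2 = 2; d_2 = 3; h_2 = 3; cx_3 = 3; cy_3 = 9; cz_3 = 2; r_3 = 1; cx_4 = 1; cy_4 = 3; cz_4 = 4; r_4 = 1; cx_5 = 4; cy_5 = 2; cz_5 = 2; r_5 = 1; cx_6 = 3; cy_6 = 7; cz_6 = 7; w_6 = 2; d_6 = 1; cx_7 = 5; cy_7 = 1; cz_7 = 4; w_7 = 3; h_7 = 2; cx_8 = 7; cy_8 = 8; cz_8 = 7; h_8 = 2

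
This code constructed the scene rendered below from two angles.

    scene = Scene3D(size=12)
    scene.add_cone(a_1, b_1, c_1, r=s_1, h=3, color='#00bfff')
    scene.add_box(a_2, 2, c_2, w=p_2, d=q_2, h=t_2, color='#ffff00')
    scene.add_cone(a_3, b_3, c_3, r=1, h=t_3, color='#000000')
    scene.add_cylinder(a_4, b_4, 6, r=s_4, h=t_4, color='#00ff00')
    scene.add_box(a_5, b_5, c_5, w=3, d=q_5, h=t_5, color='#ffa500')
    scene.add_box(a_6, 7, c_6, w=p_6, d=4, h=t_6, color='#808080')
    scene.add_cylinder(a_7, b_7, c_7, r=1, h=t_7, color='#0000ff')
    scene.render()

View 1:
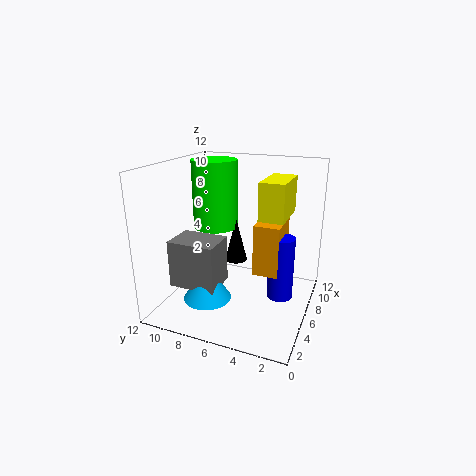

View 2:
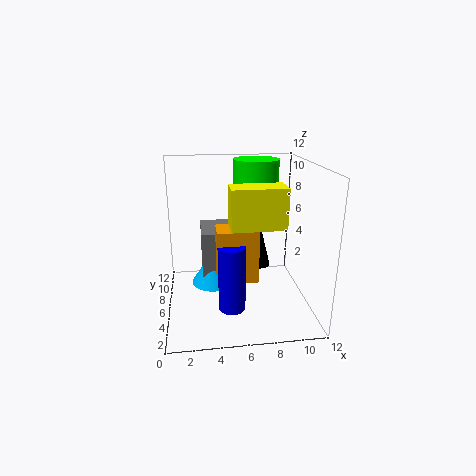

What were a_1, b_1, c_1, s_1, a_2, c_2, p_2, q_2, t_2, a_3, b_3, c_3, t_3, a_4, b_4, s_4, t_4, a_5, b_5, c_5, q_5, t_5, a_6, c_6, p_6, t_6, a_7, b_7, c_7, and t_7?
a_1 = 4, b_1 = 8, c_1 = 1, s_1 = 2, a_2 = 5, c_2 = 8, p_2 = 4, q_2 = 2, t_2 = 3, a_3 = 8, b_3 = 7, c_3 = 3, t_3 = 4, a_4 = 8, b_4 = 9, s_4 = 2, t_4 = 6, a_5 = 4, b_5 = 2, c_5 = 4, q_5 = 2, t_5 = 4, a_6 = 3, c_6 = 2, p_6 = 3, t_6 = 4, a_7 = 5, b_7 = 2, c_7 = 2, t_7 = 5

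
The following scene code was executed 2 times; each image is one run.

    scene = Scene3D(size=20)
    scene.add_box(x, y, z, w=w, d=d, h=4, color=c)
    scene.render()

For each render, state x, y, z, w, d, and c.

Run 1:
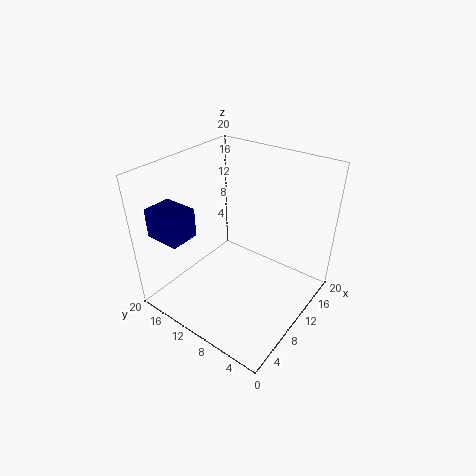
x = 2; y = 14; z = 11; w = 4; d = 5; c = 'navy'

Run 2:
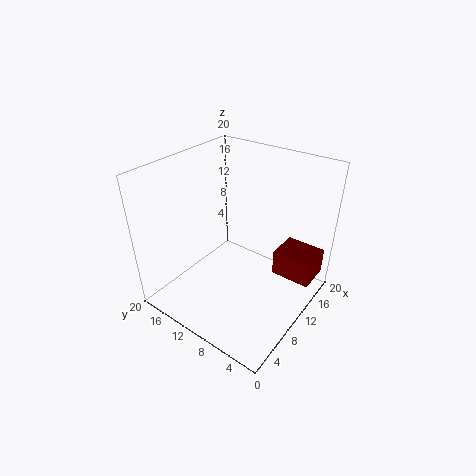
x = 15; y = 1; z = 2; w = 5; d = 6; c = 'maroon'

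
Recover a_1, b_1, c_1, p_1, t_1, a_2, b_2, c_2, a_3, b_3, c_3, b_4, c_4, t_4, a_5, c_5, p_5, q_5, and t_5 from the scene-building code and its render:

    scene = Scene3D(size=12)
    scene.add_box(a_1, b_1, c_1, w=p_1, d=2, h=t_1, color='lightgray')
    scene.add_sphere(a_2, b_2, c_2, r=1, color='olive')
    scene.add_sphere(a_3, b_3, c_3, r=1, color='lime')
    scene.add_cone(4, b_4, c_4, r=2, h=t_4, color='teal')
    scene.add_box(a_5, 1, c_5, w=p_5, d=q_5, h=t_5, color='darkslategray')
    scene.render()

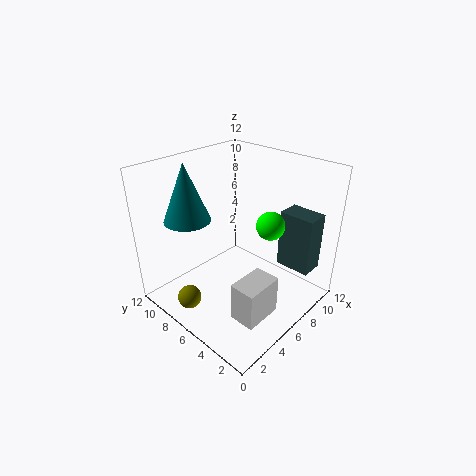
a_1 = 2; b_1 = 1; c_1 = 2; p_1 = 3; t_1 = 3; a_2 = 2; b_2 = 8; c_2 = 1; a_3 = 5; b_3 = 2; c_3 = 9; b_4 = 10; c_4 = 7; t_4 = 5; a_5 = 9; c_5 = 3; p_5 = 2; q_5 = 3; t_5 = 5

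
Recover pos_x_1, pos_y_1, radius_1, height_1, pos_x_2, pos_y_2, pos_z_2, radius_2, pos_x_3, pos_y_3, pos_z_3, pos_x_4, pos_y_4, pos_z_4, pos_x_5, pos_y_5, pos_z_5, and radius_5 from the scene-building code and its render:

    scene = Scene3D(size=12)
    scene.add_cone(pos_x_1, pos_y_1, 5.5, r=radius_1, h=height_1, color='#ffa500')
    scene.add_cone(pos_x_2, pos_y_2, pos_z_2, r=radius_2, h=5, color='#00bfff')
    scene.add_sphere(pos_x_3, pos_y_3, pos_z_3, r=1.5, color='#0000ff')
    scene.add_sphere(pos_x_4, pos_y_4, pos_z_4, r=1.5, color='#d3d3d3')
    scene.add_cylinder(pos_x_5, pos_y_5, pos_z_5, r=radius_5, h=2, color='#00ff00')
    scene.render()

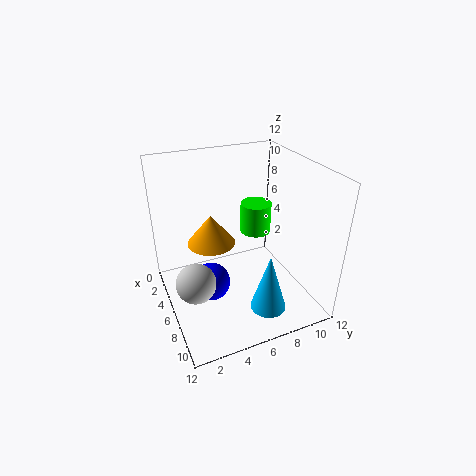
pos_x_1 = 5, pos_y_1 = 4, radius_1 = 2, height_1 = 2.5, pos_x_2 = 9, pos_y_2 = 7.5, pos_z_2 = 0.5, radius_2 = 1.5, pos_x_3 = 7.5, pos_y_3 = 3, pos_z_3 = 3.5, pos_x_4 = 8.5, pos_y_4 = 1.5, pos_z_4 = 4.5, pos_x_5 = 10, pos_y_5 = 5.5, pos_z_5 = 9, radius_5 = 1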